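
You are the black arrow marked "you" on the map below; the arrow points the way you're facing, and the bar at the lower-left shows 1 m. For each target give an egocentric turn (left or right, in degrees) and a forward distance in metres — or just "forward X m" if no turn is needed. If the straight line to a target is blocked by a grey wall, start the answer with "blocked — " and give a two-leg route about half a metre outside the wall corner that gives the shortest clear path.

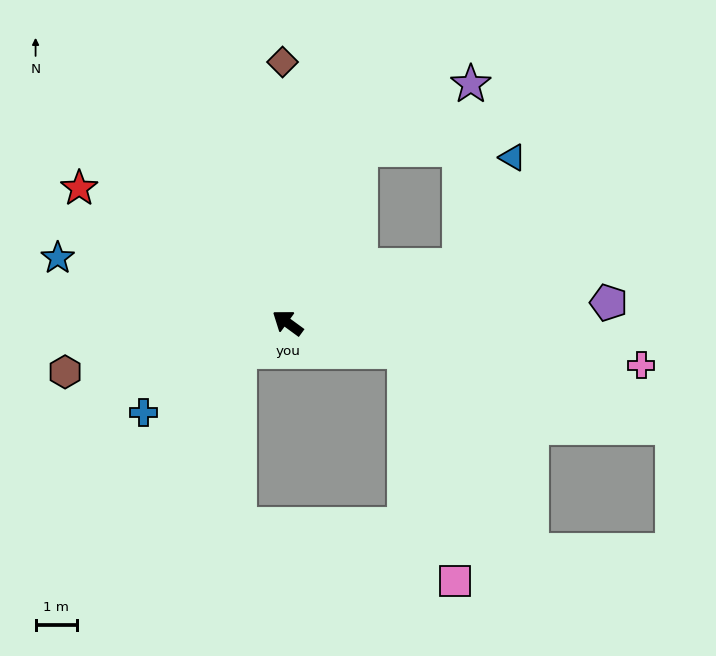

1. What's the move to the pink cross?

turn right 151°, forward 8.6 m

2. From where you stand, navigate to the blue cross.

turn left 68°, forward 4.1 m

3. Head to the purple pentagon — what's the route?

turn right 140°, forward 7.8 m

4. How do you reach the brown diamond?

turn right 53°, forward 6.3 m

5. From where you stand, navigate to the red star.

turn left 3°, forward 6.0 m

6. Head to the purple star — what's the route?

blocked — turn right 77°, forward 4.6 m, then turn right 36°, forward 3.1 m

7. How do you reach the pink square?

blocked — turn right 158°, forward 2.9 m, then turn right 63°, forward 5.7 m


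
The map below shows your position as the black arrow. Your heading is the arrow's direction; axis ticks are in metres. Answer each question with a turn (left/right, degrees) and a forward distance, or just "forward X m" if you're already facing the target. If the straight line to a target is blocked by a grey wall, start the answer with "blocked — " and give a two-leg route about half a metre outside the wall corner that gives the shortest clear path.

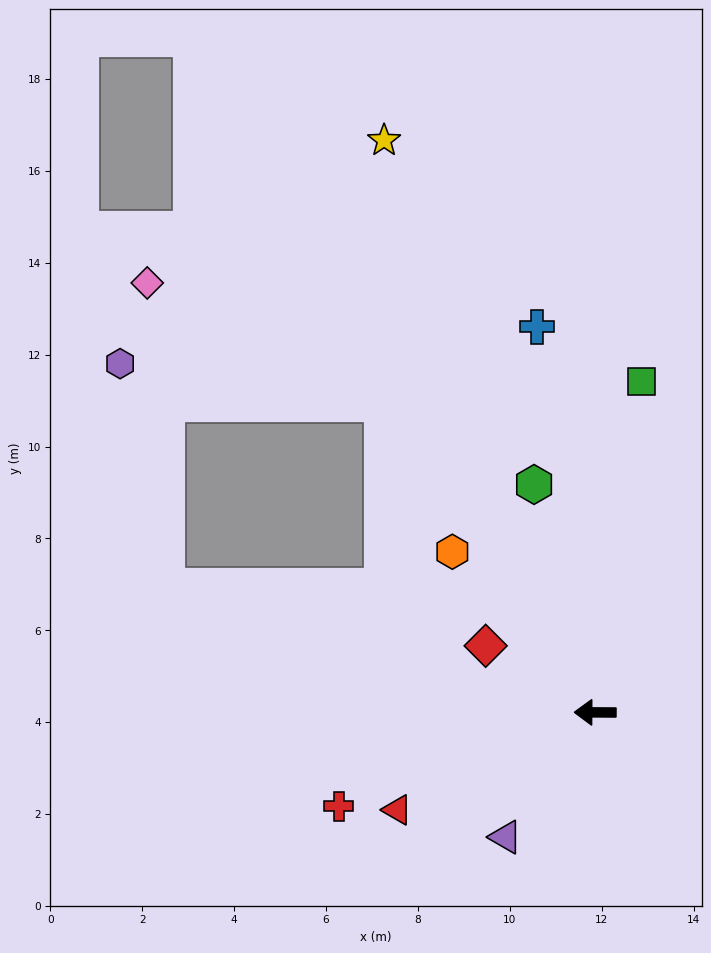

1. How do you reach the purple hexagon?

blocked — turn right 55°, forward 8.2 m, then turn left 47°, forward 5.8 m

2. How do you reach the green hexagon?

turn right 75°, forward 5.1 m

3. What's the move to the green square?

turn right 98°, forward 7.3 m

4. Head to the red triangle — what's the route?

turn left 27°, forward 4.8 m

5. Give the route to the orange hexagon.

turn right 48°, forward 4.7 m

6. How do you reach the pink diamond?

blocked — turn right 55°, forward 8.2 m, then turn left 29°, forward 5.8 m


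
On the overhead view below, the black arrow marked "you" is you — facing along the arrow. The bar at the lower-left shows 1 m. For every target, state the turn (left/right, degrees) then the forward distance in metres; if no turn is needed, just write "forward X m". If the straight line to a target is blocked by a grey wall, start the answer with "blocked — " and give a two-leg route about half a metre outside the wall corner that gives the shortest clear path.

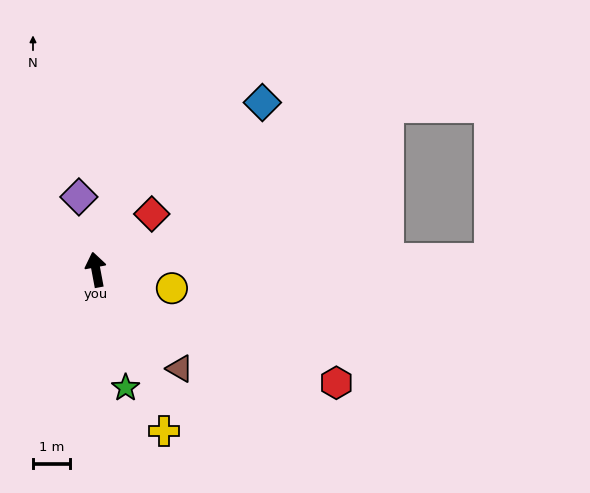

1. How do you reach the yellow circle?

turn right 114°, forward 2.1 m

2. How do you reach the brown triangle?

turn right 150°, forward 3.5 m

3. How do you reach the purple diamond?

turn left 3°, forward 2.0 m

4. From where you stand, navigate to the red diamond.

turn right 56°, forward 2.1 m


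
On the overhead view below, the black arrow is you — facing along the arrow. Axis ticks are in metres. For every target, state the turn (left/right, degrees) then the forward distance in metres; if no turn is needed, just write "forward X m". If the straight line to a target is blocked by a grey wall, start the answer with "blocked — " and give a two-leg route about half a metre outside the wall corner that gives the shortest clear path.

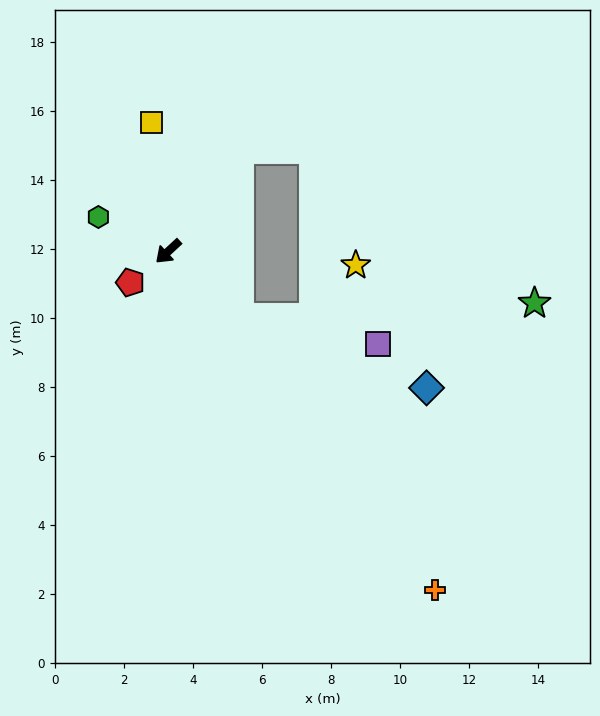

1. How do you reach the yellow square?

turn right 125°, forward 3.8 m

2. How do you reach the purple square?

blocked — turn left 94°, forward 2.8 m, then turn left 32°, forward 4.1 m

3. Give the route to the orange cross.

turn left 85°, forward 12.5 m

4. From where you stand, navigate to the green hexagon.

turn right 69°, forward 2.3 m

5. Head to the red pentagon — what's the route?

turn right 3°, forward 1.4 m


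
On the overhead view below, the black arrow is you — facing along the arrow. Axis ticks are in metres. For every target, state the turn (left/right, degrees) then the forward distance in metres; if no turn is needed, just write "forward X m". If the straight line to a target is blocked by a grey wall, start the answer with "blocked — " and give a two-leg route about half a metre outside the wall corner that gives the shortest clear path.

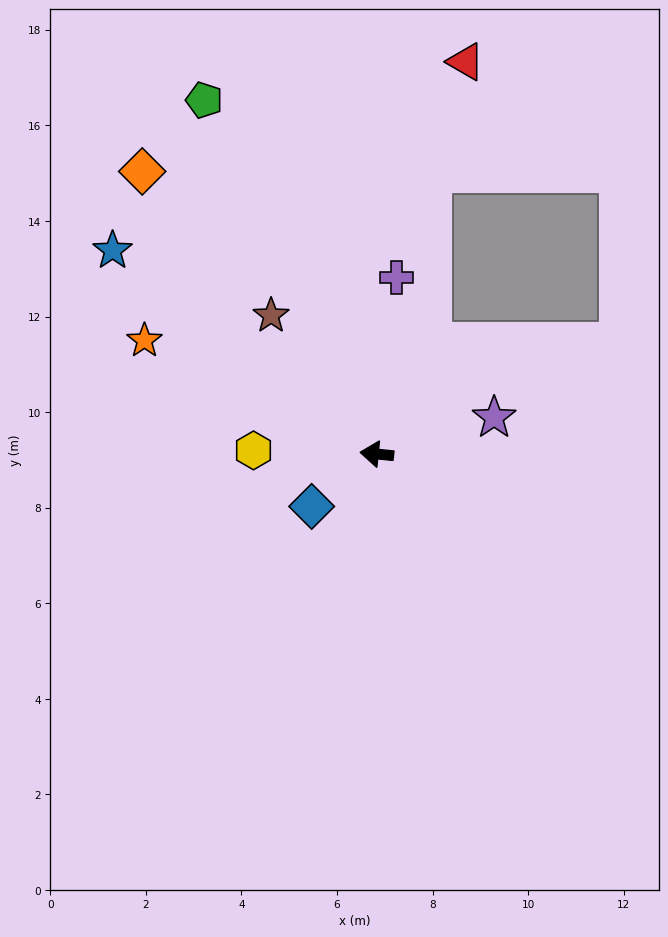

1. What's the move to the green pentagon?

turn right 58°, forward 8.2 m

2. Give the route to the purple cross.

turn right 91°, forward 3.7 m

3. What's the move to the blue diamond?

turn left 45°, forward 1.7 m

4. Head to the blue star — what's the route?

turn right 32°, forward 7.0 m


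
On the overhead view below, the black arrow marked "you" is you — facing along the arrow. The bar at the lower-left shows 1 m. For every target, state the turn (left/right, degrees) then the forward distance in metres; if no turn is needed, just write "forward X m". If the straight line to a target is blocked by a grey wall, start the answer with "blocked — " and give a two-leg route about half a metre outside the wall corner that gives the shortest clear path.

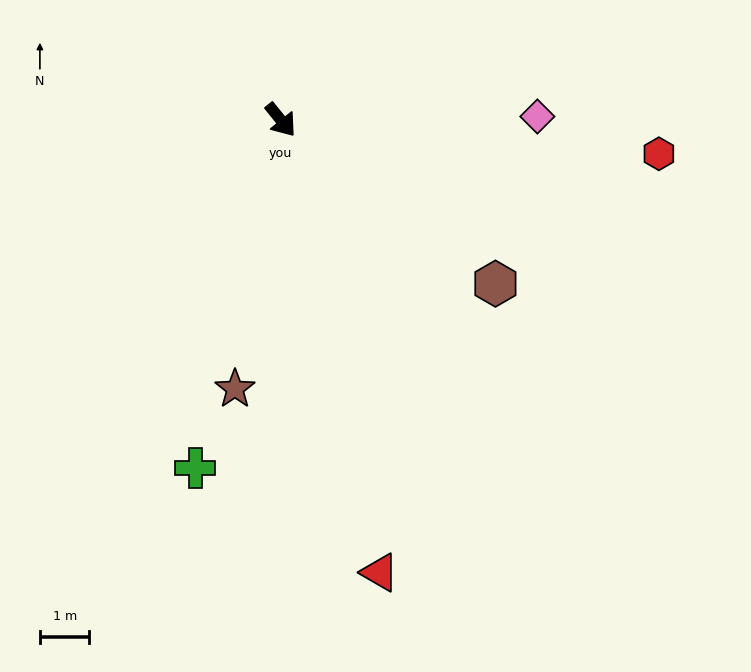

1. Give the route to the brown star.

turn right 49°, forward 5.5 m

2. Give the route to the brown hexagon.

turn left 14°, forward 5.4 m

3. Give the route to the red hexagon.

turn left 46°, forward 7.7 m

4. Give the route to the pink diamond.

turn left 52°, forward 5.2 m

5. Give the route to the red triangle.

turn right 27°, forward 9.3 m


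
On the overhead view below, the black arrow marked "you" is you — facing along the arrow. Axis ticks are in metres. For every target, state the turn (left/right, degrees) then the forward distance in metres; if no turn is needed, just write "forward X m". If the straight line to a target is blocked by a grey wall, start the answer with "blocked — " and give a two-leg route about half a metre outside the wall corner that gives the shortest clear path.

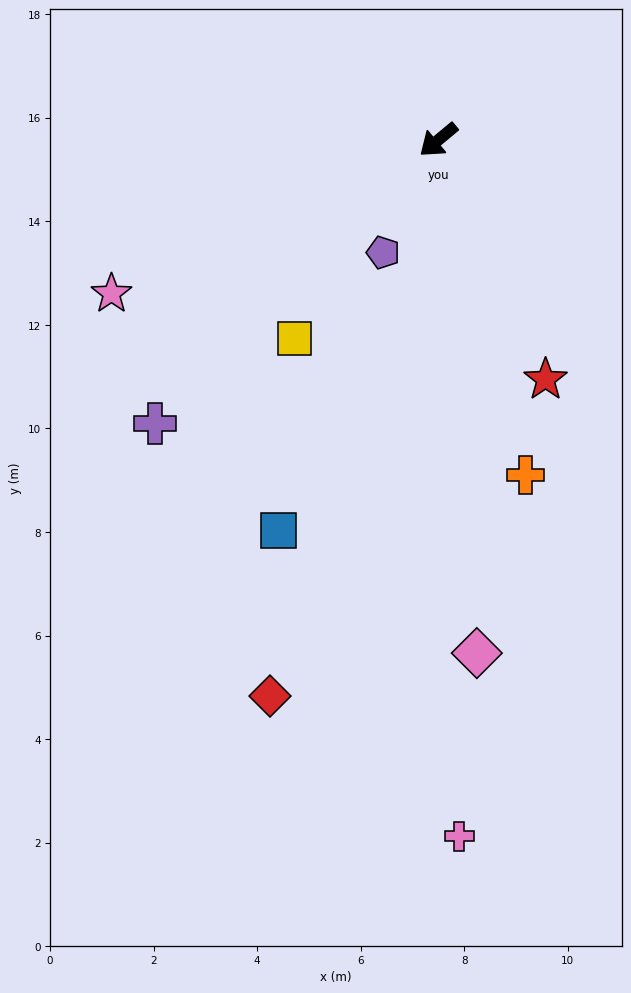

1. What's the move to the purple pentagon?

turn left 24°, forward 2.4 m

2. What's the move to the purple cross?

turn left 5°, forward 7.7 m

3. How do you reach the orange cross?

turn left 65°, forward 6.7 m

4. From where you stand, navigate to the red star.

turn left 74°, forward 5.1 m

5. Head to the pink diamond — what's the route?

turn left 55°, forward 9.9 m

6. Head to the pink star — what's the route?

turn right 15°, forward 7.0 m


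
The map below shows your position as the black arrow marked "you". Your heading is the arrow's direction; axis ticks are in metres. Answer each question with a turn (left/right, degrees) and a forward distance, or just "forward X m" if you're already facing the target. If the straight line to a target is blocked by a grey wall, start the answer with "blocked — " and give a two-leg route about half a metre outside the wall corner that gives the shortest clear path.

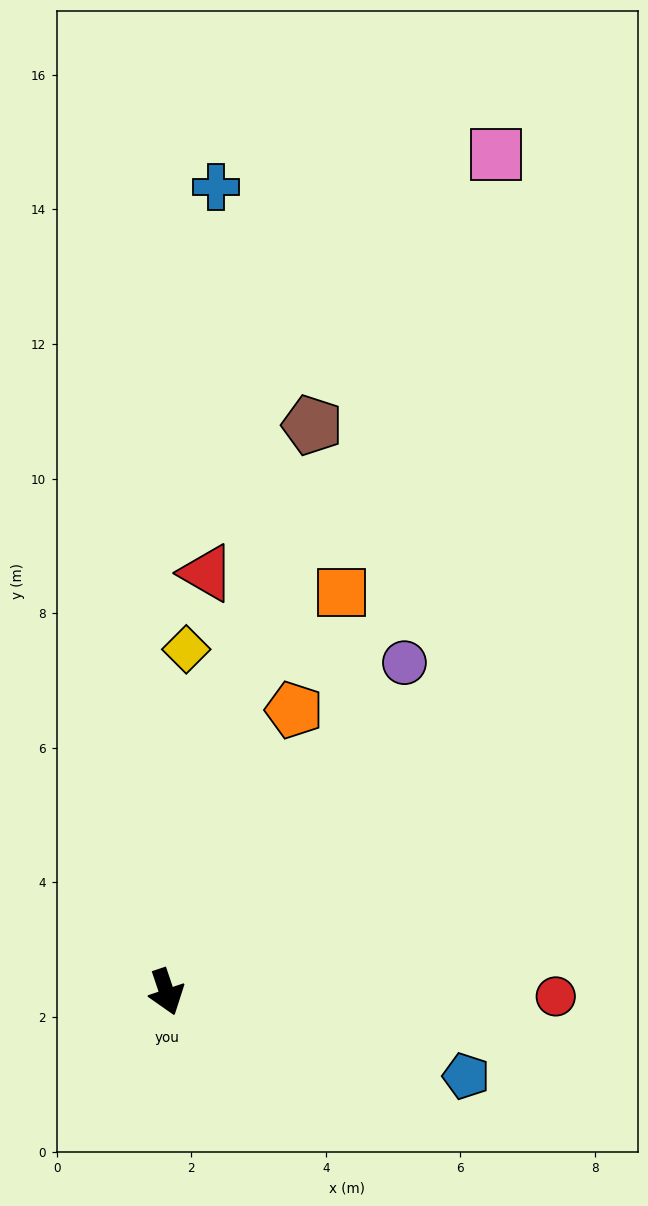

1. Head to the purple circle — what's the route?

turn left 126°, forward 6.0 m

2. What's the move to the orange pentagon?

turn left 137°, forward 4.6 m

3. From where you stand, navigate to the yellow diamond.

turn left 158°, forward 5.1 m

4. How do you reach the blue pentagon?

turn left 56°, forward 4.6 m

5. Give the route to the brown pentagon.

turn left 147°, forward 8.7 m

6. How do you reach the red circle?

turn left 71°, forward 5.8 m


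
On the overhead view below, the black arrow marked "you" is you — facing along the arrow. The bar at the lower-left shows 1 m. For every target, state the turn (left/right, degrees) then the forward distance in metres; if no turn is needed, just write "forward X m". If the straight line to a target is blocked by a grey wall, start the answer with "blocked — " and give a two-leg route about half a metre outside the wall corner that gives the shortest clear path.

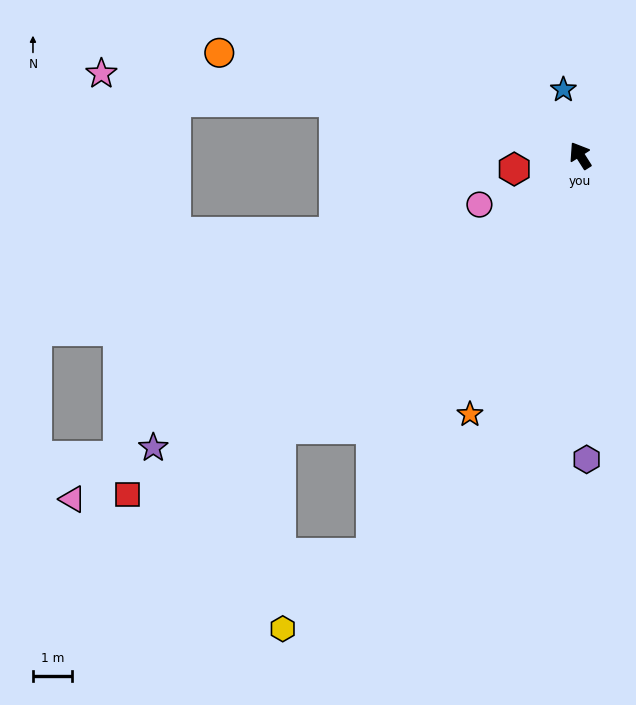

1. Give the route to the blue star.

turn right 18°, forward 1.8 m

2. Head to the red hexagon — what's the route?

turn left 69°, forward 1.7 m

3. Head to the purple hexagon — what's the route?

turn left 149°, forward 7.8 m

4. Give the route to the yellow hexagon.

blocked — turn left 120°, forward 11.6 m, then turn right 23°, forward 3.0 m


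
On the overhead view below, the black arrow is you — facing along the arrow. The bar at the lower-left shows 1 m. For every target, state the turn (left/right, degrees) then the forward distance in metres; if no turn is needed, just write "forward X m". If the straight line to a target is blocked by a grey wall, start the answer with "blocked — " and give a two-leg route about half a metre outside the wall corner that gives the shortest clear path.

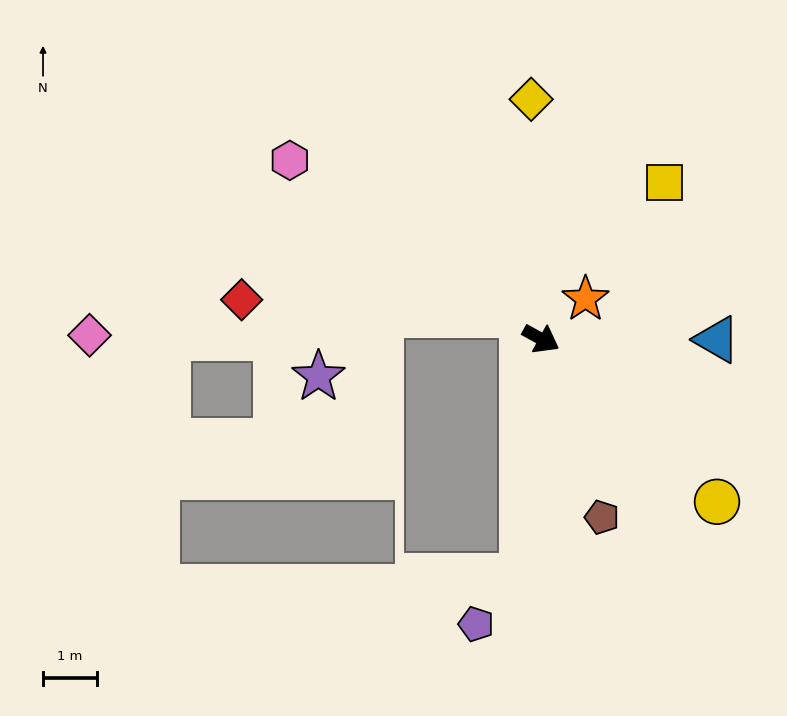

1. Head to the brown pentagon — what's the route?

turn right 42°, forward 3.5 m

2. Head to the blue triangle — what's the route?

turn left 29°, forward 3.2 m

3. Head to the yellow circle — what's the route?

turn right 14°, forward 4.4 m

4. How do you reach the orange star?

turn left 71°, forward 1.1 m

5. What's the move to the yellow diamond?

turn left 121°, forward 4.4 m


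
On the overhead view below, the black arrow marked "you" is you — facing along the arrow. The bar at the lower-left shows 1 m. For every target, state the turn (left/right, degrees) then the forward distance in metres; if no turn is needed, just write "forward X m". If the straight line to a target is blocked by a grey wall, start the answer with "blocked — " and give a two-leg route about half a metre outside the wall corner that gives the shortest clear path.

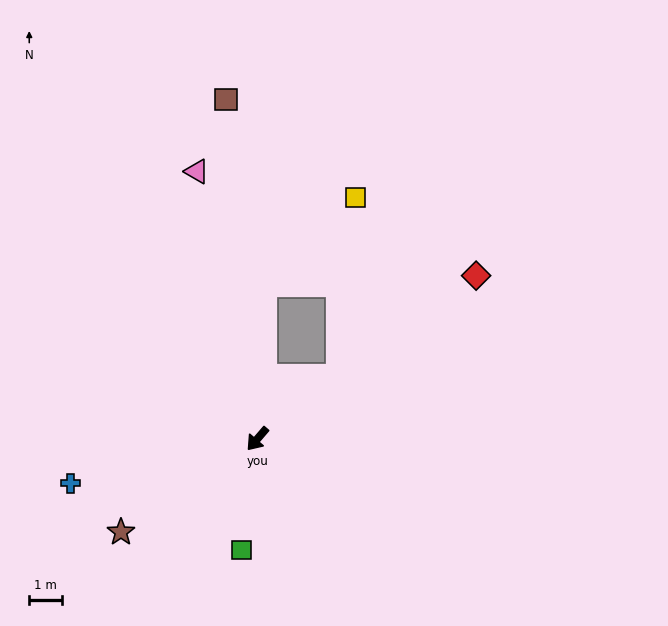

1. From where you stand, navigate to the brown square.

turn right 134°, forward 10.3 m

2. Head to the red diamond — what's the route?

turn left 167°, forward 8.3 m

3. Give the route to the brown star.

turn right 15°, forward 5.0 m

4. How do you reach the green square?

turn left 33°, forward 3.4 m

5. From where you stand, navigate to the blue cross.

turn right 36°, forward 5.8 m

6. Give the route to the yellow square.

blocked — turn right 141°, forward 4.7 m, then turn right 45°, forward 3.8 m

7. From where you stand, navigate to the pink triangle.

turn right 127°, forward 8.3 m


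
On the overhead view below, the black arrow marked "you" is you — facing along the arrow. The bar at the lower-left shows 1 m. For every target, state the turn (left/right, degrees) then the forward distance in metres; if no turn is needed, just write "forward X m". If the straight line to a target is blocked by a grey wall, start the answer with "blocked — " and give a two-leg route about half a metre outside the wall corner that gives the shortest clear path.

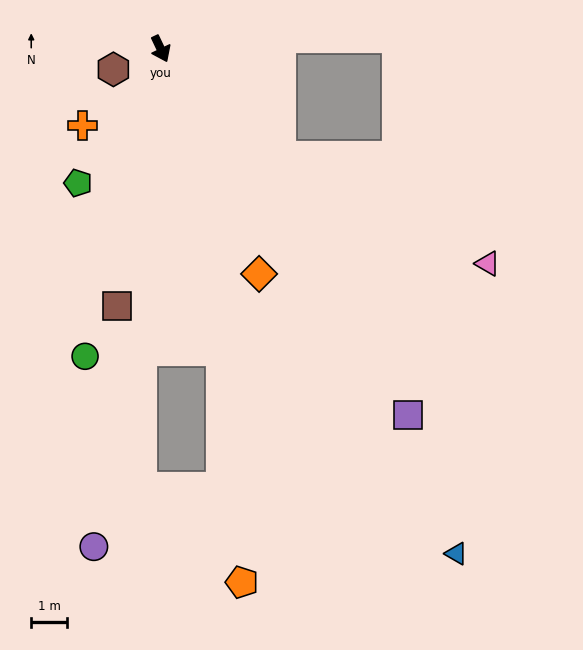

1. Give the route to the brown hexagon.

turn right 92°, forward 1.4 m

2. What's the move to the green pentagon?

turn right 57°, forward 4.4 m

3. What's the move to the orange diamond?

forward 6.8 m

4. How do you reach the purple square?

turn left 9°, forward 12.2 m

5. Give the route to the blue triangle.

turn left 5°, forward 16.2 m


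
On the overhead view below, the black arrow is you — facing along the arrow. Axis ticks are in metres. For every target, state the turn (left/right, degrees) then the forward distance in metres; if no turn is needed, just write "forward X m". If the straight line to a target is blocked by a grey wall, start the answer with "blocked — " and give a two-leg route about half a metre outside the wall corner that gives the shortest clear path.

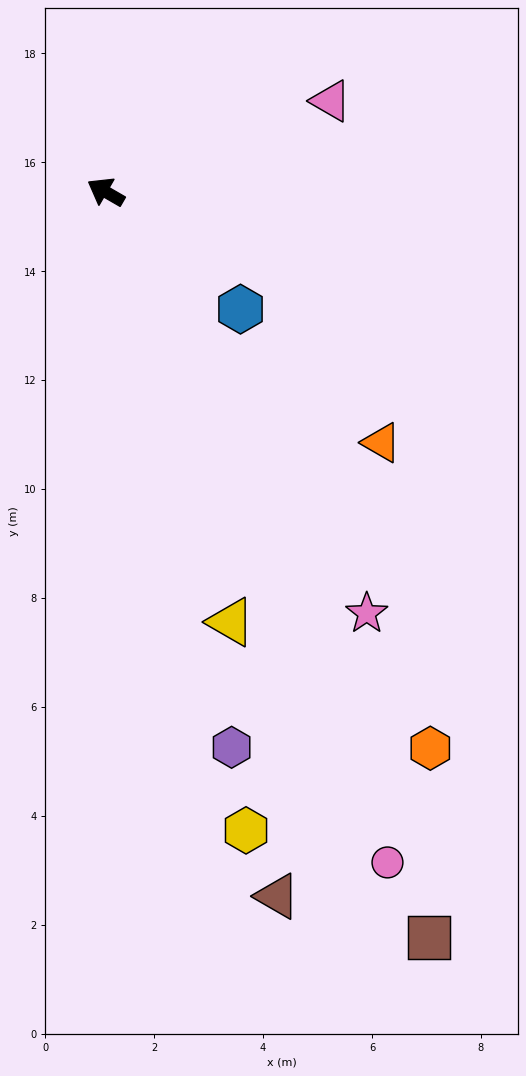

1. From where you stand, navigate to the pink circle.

turn left 143°, forward 13.4 m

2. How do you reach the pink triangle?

turn right 128°, forward 4.5 m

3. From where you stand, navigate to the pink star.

turn left 152°, forward 9.1 m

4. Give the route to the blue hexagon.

turn left 169°, forward 3.3 m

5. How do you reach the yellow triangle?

turn left 136°, forward 8.2 m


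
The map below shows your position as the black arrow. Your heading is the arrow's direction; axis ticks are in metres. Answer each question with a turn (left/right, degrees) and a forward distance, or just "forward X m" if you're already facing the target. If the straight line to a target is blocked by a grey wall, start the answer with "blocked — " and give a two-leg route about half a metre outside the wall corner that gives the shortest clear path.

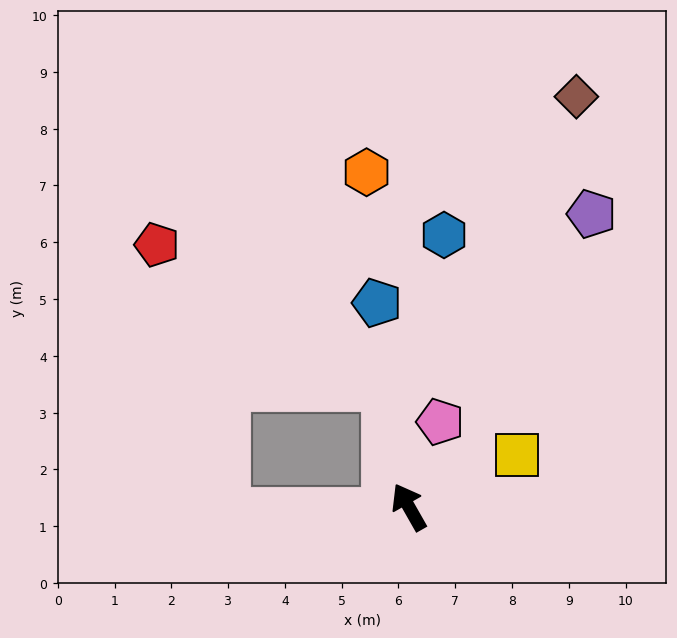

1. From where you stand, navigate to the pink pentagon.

turn right 50°, forward 1.6 m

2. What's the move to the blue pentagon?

turn right 21°, forward 3.6 m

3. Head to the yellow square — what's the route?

turn right 94°, forward 2.1 m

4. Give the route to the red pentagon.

blocked — turn right 19°, forward 2.2 m, then turn left 48°, forward 4.7 m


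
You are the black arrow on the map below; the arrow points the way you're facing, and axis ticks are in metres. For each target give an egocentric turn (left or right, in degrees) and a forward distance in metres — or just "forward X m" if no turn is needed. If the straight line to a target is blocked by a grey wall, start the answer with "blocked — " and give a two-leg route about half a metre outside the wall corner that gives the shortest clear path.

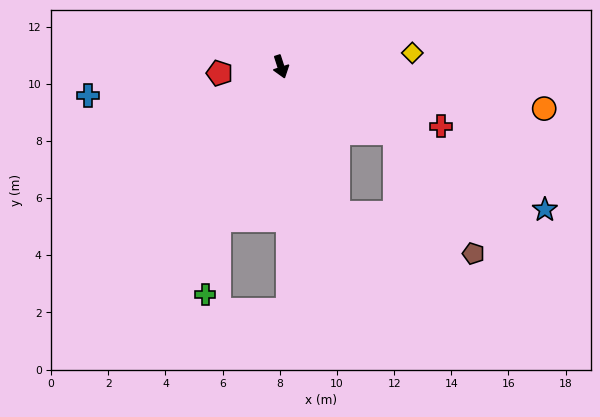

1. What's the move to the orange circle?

turn left 63°, forward 9.3 m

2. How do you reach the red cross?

turn left 52°, forward 6.0 m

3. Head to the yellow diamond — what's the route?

turn left 78°, forward 4.6 m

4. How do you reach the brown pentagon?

blocked — turn left 42°, forward 4.6 m, then turn right 27°, forward 5.0 m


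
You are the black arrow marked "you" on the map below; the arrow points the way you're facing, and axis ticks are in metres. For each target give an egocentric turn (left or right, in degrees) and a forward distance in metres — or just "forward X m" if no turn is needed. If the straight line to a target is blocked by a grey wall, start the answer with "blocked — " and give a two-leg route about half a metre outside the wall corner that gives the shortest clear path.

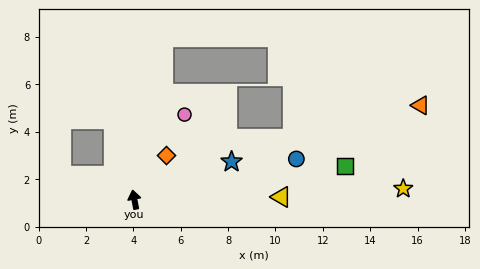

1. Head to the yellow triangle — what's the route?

turn right 100°, forward 6.2 m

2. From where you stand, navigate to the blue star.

turn right 80°, forward 4.4 m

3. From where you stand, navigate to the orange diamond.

turn right 47°, forward 2.3 m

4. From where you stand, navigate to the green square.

turn right 92°, forward 9.0 m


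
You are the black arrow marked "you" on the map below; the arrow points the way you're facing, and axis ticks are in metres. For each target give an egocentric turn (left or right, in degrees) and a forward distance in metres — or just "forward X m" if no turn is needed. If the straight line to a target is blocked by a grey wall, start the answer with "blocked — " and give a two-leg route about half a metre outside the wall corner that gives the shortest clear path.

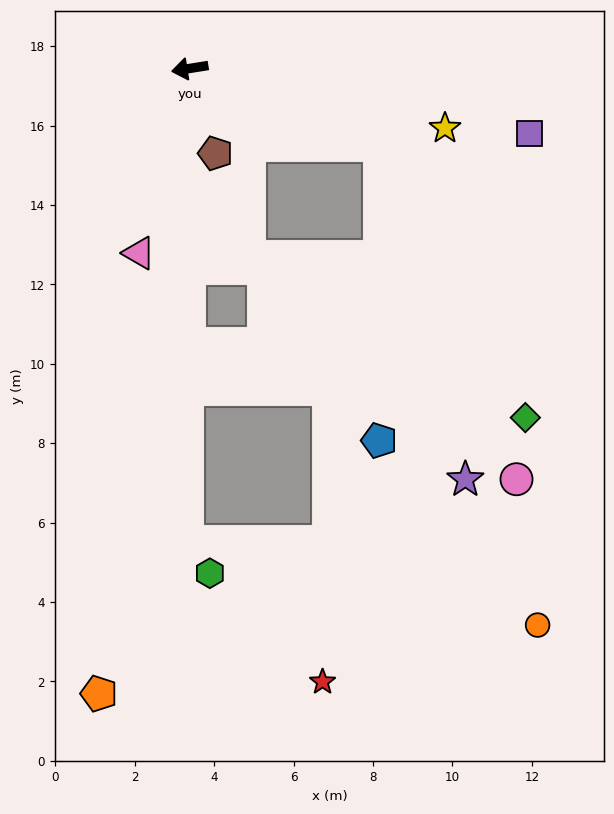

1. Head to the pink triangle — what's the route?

turn left 66°, forward 4.8 m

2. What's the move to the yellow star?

turn left 158°, forward 6.6 m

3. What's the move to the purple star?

blocked — turn left 149°, forward 5.1 m, then turn right 54°, forward 8.7 m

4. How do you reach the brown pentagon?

turn left 98°, forward 2.2 m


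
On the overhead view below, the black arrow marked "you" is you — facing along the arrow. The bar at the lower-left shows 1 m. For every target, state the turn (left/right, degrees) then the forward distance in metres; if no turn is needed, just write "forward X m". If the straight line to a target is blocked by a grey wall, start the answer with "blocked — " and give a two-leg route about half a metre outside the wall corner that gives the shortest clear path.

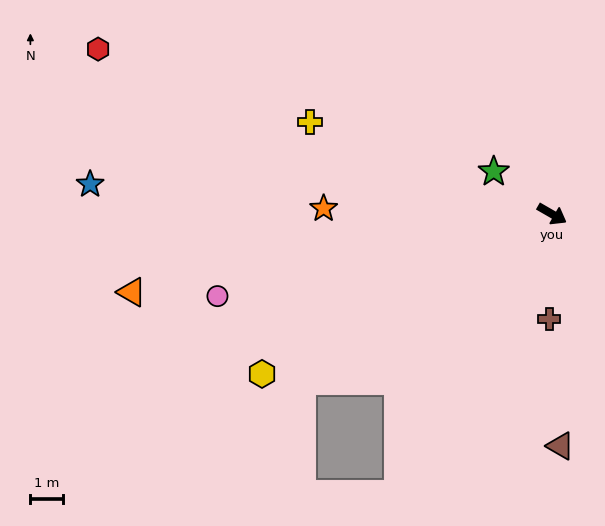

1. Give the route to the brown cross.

turn right 62°, forward 3.2 m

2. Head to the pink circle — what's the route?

turn right 136°, forward 10.4 m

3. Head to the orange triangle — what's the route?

turn right 140°, forward 12.9 m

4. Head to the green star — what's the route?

turn left 174°, forward 2.2 m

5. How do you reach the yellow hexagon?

turn right 121°, forward 10.0 m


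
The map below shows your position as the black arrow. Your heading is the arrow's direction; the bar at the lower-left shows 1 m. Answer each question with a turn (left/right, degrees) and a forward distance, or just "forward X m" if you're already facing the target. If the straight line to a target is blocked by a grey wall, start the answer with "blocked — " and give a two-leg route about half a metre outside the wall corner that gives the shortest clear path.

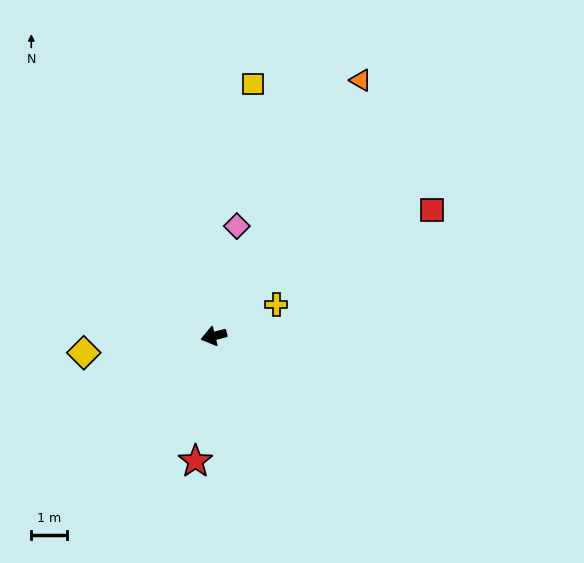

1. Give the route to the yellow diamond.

turn right 7°, forward 3.7 m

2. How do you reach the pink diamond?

turn right 116°, forward 3.2 m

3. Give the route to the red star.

turn left 67°, forward 3.6 m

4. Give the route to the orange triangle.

turn right 134°, forward 8.3 m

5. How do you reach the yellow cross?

turn right 167°, forward 2.0 m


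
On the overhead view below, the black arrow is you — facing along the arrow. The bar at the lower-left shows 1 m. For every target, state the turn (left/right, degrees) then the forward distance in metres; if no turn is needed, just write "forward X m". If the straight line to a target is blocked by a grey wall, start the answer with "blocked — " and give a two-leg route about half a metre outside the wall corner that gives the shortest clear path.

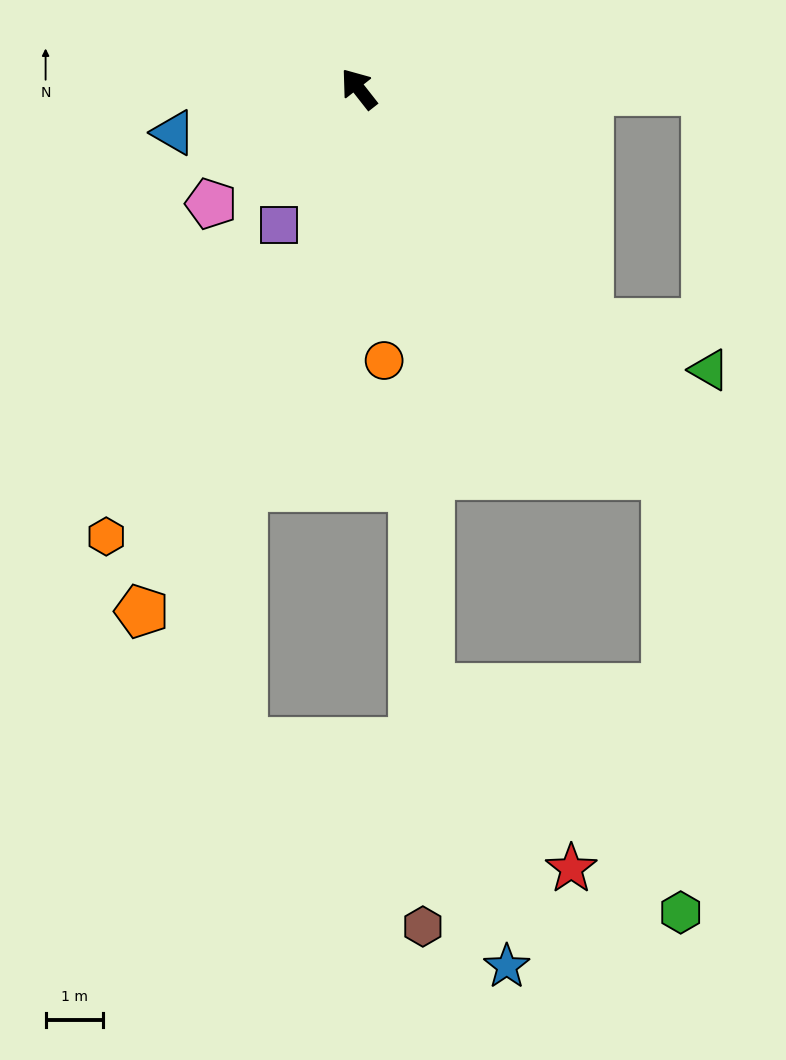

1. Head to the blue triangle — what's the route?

turn left 65°, forward 3.3 m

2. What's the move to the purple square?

turn left 112°, forward 2.8 m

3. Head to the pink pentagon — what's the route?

turn left 90°, forward 3.3 m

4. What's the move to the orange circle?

turn left 147°, forward 4.8 m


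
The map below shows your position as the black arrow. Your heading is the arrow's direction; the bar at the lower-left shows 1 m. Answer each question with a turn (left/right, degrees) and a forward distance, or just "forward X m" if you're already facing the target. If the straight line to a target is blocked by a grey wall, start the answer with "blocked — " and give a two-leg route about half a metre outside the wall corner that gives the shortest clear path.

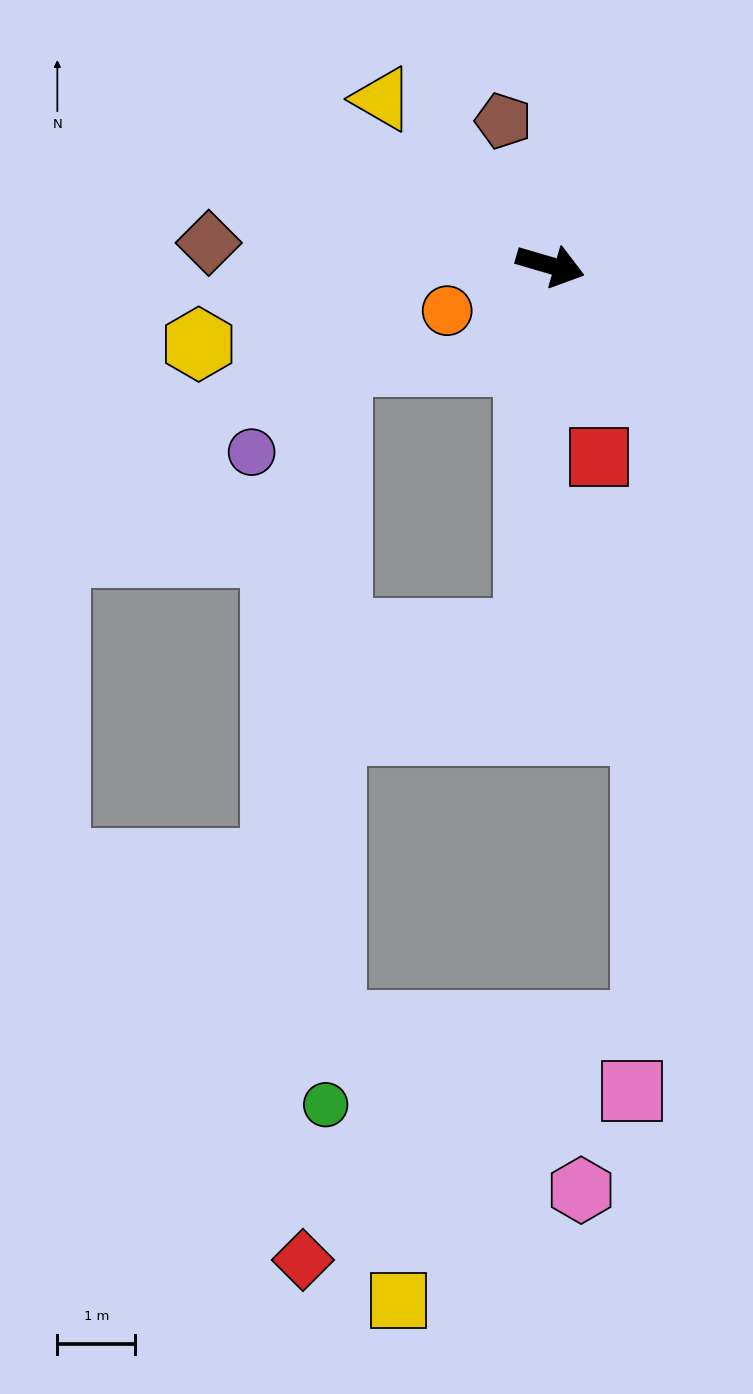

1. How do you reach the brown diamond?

turn right 167°, forward 4.4 m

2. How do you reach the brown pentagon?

turn left 124°, forward 1.9 m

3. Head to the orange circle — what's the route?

turn right 140°, forward 1.4 m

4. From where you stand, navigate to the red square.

turn right 59°, forward 2.5 m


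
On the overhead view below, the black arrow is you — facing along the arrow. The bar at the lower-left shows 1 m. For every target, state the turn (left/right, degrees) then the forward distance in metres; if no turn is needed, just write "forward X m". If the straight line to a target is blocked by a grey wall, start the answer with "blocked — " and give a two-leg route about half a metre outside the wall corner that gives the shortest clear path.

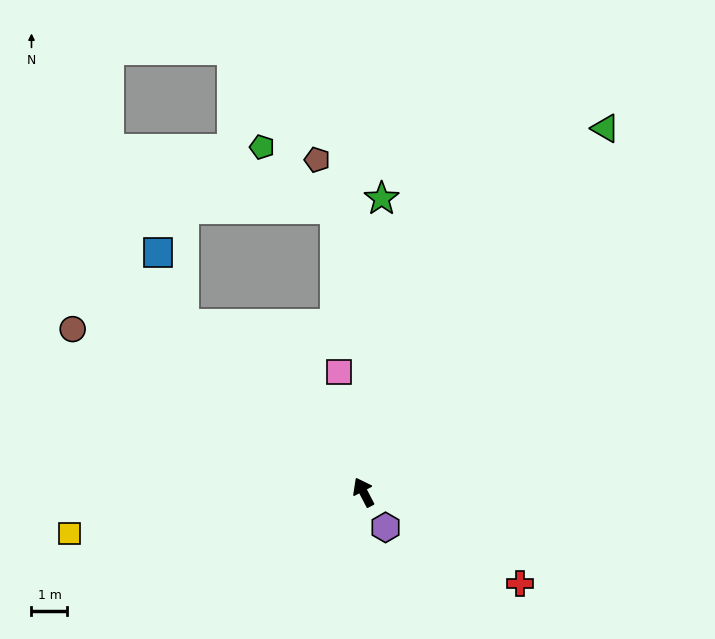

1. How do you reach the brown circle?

turn left 33°, forward 9.3 m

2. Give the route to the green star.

turn right 31°, forward 8.2 m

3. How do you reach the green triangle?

turn right 61°, forward 12.2 m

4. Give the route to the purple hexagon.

turn right 176°, forward 1.2 m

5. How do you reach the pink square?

turn right 16°, forward 3.4 m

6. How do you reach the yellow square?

turn left 70°, forward 8.3 m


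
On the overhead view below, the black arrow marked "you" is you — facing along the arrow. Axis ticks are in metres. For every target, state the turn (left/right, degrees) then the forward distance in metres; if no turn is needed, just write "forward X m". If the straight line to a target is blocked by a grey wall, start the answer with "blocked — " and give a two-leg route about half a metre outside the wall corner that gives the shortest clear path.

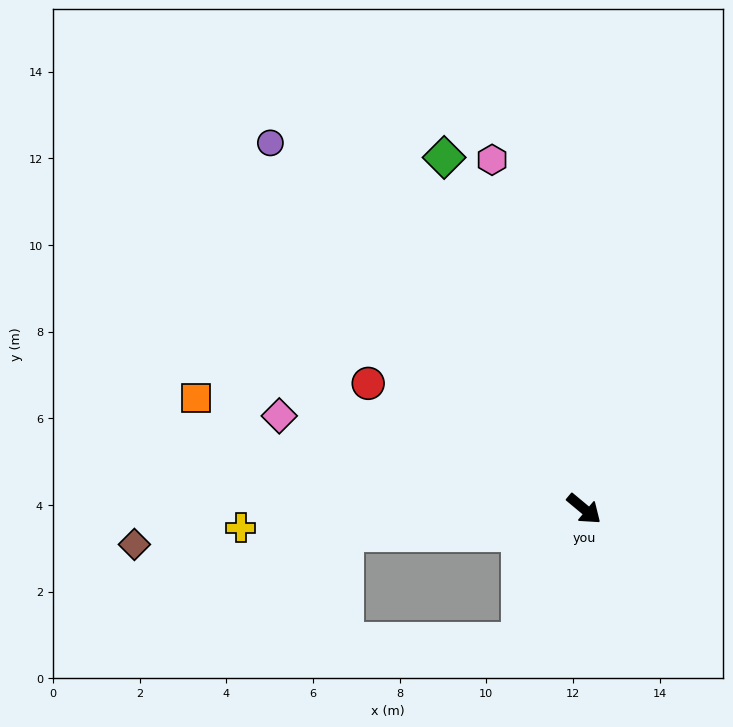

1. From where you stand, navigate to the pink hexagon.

turn left 145°, forward 8.3 m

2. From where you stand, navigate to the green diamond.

turn left 152°, forward 8.7 m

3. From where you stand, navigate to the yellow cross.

turn right 137°, forward 7.9 m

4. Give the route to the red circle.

turn right 170°, forward 5.8 m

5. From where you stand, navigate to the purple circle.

turn left 170°, forward 11.1 m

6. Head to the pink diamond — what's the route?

turn right 157°, forward 7.4 m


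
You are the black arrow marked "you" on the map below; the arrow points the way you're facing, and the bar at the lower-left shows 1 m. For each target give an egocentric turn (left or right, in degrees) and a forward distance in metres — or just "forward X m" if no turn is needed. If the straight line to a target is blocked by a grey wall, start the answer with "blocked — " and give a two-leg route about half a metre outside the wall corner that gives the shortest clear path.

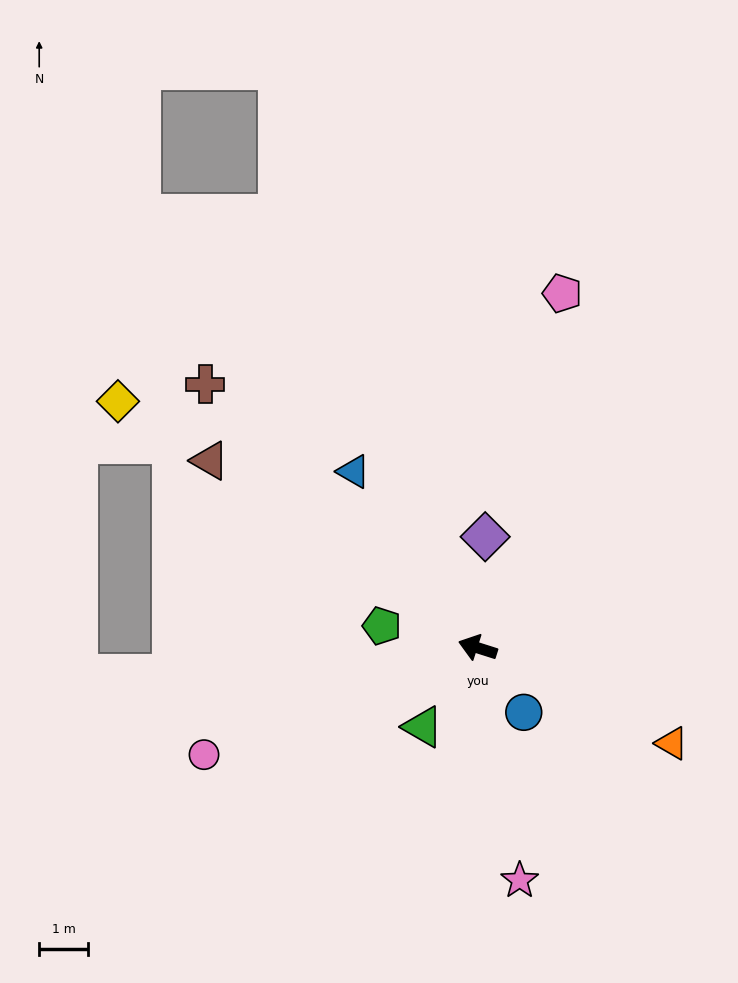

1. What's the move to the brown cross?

turn right 26°, forward 7.8 m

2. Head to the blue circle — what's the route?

turn left 143°, forward 1.6 m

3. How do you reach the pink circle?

turn left 39°, forward 6.0 m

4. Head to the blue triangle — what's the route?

turn right 37°, forward 4.4 m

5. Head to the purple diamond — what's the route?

turn right 76°, forward 2.3 m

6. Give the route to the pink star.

turn left 118°, forward 4.8 m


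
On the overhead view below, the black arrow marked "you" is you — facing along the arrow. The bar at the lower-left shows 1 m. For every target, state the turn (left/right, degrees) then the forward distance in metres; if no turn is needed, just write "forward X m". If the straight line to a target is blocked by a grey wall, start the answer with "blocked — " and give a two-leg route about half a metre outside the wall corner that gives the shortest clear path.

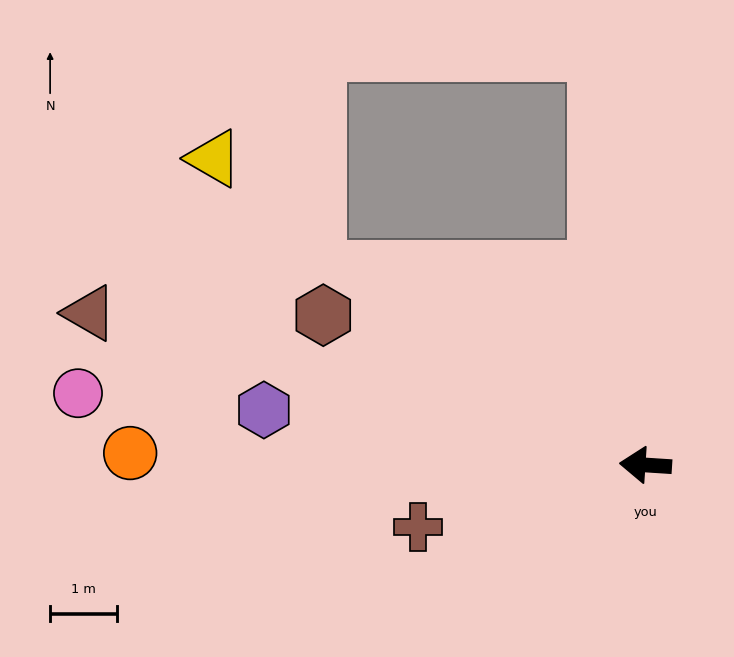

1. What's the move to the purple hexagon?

turn right 5°, forward 5.8 m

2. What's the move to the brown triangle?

turn right 12°, forward 8.7 m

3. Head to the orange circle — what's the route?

turn left 2°, forward 7.8 m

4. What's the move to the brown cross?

turn left 19°, forward 3.5 m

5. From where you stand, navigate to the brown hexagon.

turn right 21°, forward 5.4 m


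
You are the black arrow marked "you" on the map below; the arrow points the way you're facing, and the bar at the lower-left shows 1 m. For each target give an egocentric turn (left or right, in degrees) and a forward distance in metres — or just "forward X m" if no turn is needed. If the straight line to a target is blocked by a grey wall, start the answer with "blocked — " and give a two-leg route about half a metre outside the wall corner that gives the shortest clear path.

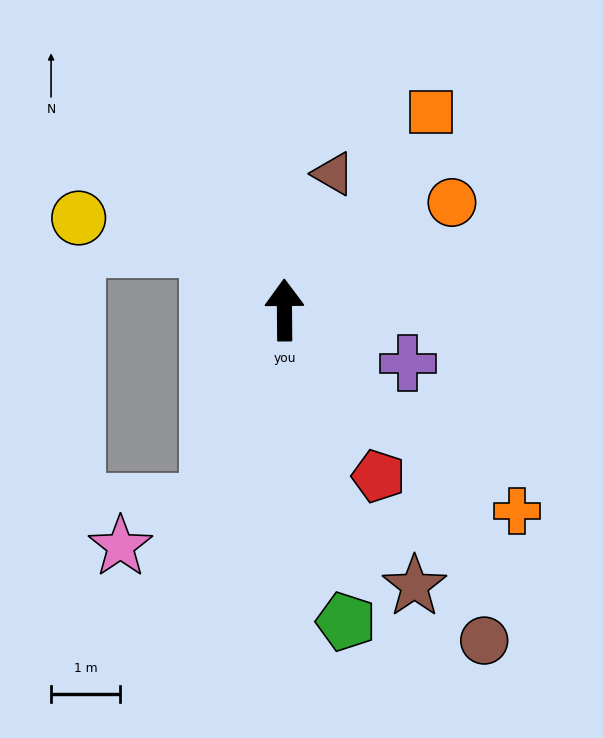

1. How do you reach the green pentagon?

turn right 169°, forward 4.6 m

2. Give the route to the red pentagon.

turn right 151°, forward 2.8 m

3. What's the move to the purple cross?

turn right 114°, forward 2.0 m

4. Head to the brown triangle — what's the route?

turn right 20°, forward 2.1 m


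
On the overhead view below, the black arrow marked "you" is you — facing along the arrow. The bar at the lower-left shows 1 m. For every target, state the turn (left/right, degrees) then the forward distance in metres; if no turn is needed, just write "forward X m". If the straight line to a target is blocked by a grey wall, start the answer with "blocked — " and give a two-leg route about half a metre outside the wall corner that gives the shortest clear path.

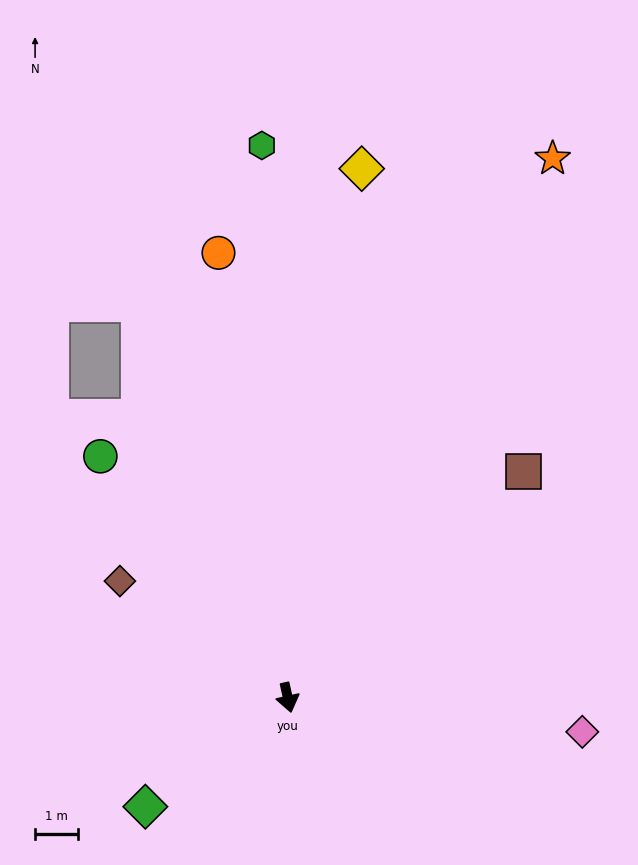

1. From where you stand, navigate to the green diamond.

turn right 65°, forward 4.2 m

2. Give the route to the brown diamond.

turn right 137°, forward 4.8 m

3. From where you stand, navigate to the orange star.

turn left 141°, forward 14.1 m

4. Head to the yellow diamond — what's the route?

turn left 160°, forward 12.5 m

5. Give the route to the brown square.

turn left 121°, forward 7.7 m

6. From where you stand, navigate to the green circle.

turn right 155°, forward 7.2 m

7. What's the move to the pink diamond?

turn left 71°, forward 7.0 m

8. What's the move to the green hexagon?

turn left 170°, forward 13.0 m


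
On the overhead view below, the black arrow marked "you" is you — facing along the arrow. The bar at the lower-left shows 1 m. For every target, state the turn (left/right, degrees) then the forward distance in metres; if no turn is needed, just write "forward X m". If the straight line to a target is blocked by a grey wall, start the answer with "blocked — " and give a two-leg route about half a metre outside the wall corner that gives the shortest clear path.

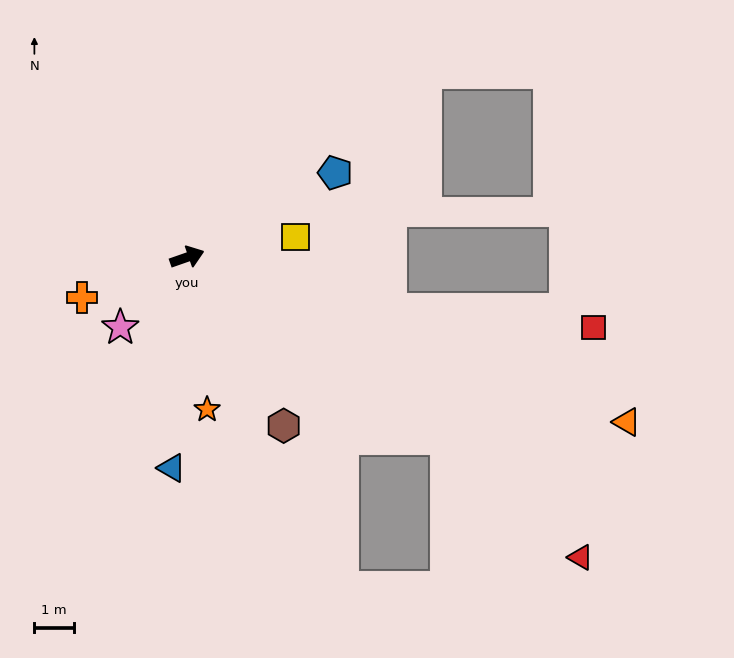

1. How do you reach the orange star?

turn right 102°, forward 3.9 m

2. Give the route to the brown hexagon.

turn right 79°, forward 4.9 m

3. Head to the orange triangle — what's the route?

turn right 40°, forward 11.8 m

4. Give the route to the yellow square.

turn right 9°, forward 2.8 m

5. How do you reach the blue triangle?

turn right 113°, forward 5.3 m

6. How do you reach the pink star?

turn right 153°, forward 2.4 m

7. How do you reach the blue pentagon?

turn left 10°, forward 4.3 m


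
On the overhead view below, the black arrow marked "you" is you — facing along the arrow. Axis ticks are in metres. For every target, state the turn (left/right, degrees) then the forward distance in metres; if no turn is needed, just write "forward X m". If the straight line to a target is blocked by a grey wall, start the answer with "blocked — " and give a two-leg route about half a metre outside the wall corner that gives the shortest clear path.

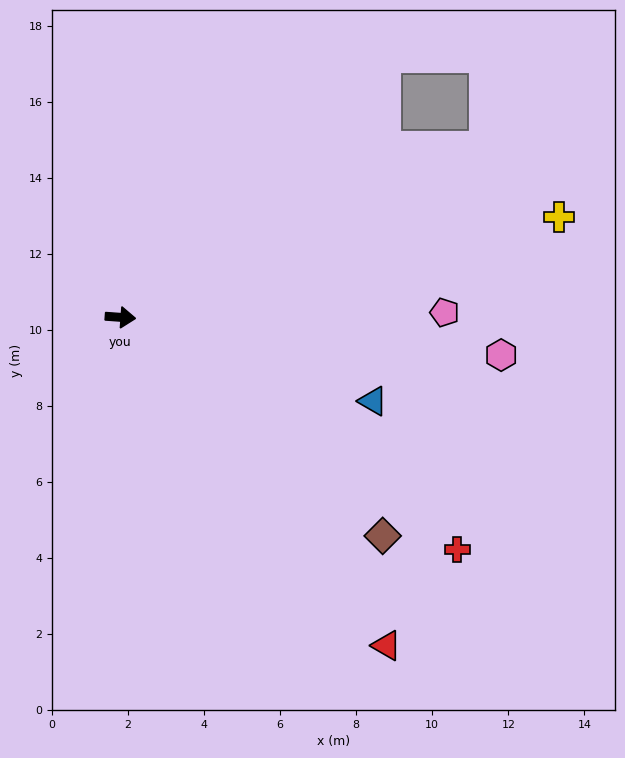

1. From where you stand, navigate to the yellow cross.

turn left 17°, forward 11.8 m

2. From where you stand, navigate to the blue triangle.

turn right 14°, forward 7.0 m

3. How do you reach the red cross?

turn right 30°, forward 10.8 m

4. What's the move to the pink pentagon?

turn left 5°, forward 8.5 m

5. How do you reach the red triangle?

turn right 47°, forward 11.1 m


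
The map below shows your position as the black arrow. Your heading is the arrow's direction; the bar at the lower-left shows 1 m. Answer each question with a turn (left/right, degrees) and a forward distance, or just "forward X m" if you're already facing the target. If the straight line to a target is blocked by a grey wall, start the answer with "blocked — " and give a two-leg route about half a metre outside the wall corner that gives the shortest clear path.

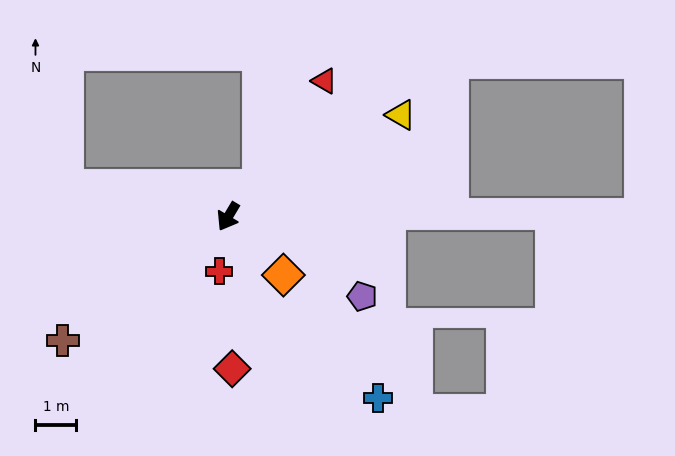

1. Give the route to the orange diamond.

turn left 74°, forward 2.0 m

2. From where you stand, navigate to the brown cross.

turn right 22°, forward 5.1 m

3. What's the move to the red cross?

turn left 22°, forward 1.4 m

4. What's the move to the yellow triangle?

turn left 151°, forward 4.9 m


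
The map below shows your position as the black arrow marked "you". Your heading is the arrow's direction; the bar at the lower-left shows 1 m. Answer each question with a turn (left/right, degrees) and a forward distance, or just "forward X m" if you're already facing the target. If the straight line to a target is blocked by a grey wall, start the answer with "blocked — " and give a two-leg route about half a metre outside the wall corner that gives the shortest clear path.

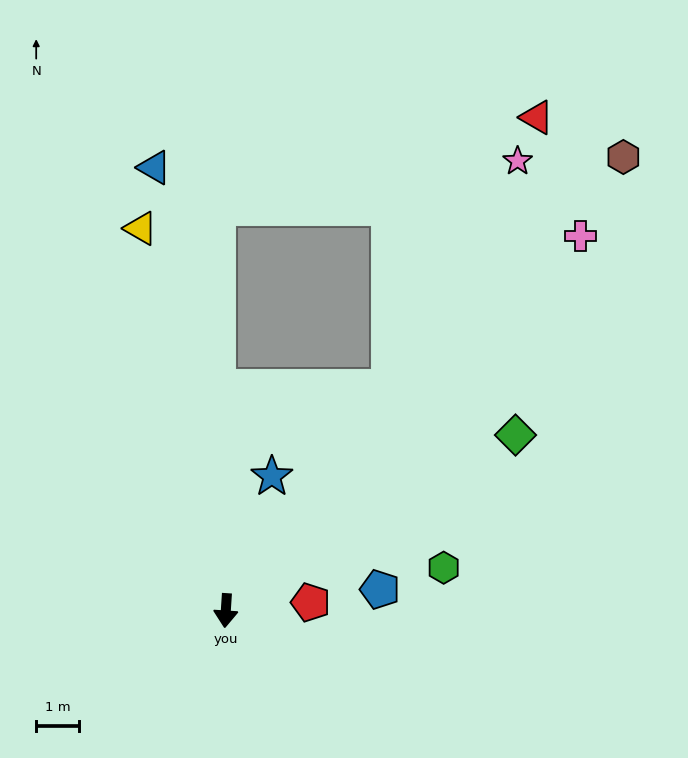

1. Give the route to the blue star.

turn left 165°, forward 3.3 m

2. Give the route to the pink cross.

turn left 140°, forward 12.1 m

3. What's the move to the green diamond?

turn left 125°, forward 7.9 m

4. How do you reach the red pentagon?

turn left 99°, forward 2.0 m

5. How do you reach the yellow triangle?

turn right 164°, forward 9.2 m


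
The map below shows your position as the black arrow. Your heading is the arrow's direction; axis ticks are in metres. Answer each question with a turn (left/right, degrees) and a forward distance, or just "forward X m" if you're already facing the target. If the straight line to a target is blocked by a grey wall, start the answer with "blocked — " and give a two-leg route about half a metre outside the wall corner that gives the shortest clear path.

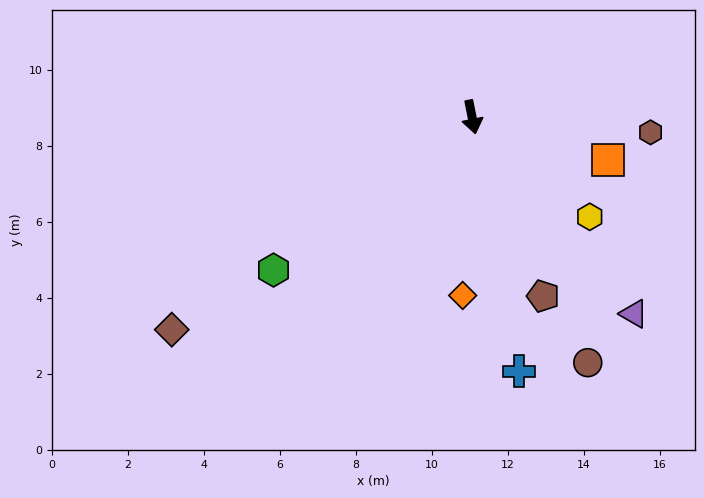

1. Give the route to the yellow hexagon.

turn left 38°, forward 4.1 m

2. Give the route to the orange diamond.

turn right 14°, forward 4.7 m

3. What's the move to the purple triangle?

turn left 28°, forward 6.7 m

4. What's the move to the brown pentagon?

turn left 10°, forward 5.1 m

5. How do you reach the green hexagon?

turn right 64°, forward 6.6 m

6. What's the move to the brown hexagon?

turn left 74°, forward 4.7 m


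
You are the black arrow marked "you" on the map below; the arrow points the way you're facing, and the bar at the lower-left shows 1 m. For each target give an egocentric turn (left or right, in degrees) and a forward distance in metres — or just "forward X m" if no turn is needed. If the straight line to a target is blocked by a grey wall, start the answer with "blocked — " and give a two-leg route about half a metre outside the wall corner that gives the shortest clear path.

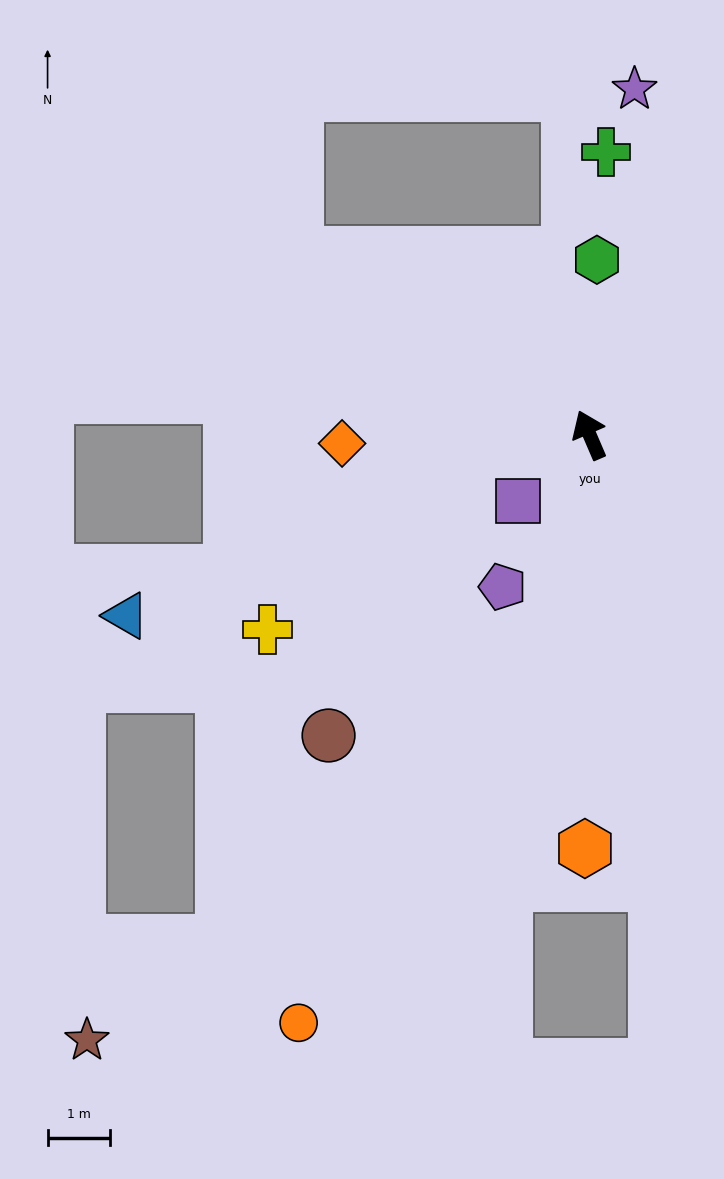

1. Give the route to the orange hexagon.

turn left 156°, forward 6.6 m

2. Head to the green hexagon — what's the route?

turn right 26°, forward 2.8 m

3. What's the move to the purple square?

turn left 110°, forward 1.6 m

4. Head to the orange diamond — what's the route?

turn left 69°, forward 3.9 m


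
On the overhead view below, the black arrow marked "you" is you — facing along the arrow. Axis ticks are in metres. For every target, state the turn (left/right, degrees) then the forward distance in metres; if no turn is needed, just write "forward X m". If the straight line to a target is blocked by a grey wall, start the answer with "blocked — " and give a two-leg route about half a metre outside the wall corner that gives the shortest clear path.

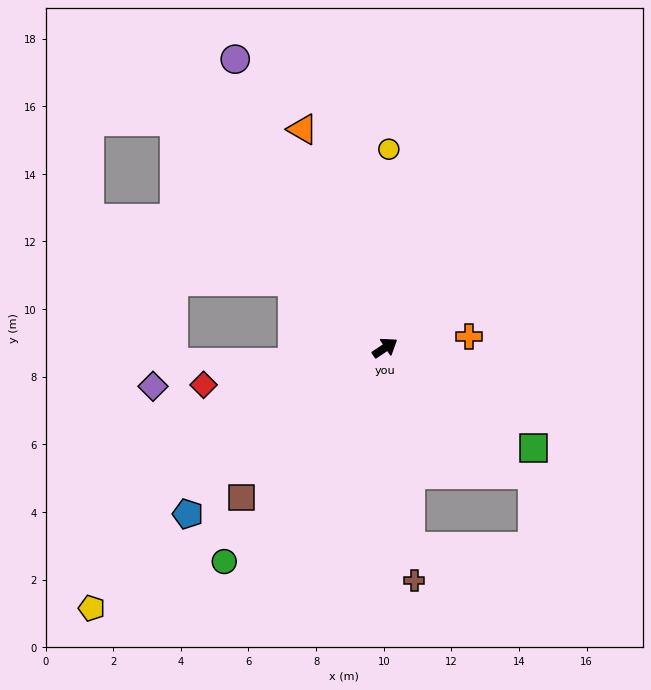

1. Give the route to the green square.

turn right 68°, forward 5.3 m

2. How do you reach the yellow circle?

turn left 55°, forward 5.9 m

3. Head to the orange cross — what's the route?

turn right 26°, forward 2.5 m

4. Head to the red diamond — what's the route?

turn left 158°, forward 5.5 m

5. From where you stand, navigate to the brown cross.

turn right 117°, forward 6.9 m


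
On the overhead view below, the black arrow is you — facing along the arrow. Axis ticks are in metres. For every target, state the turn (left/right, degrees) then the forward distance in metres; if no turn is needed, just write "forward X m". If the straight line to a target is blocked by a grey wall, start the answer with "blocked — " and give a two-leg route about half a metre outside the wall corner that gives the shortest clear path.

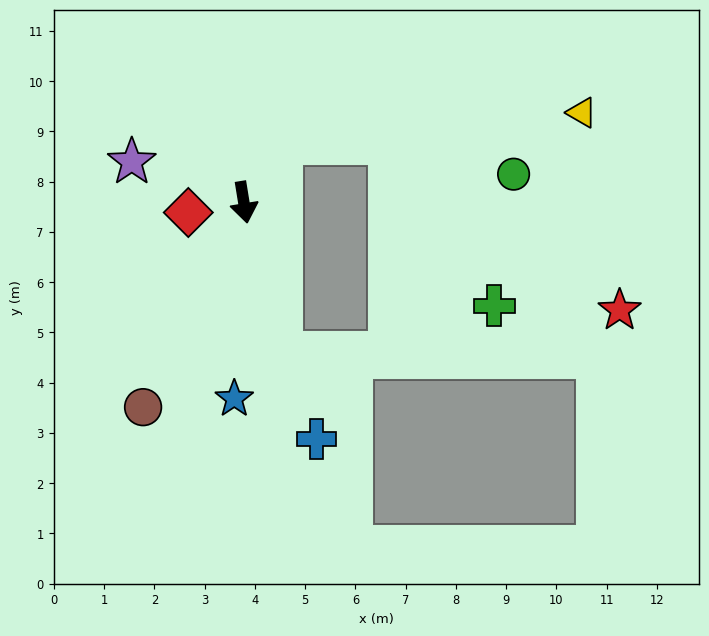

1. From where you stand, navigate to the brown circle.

turn right 35°, forward 4.5 m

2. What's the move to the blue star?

turn right 12°, forward 3.9 m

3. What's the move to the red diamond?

turn right 89°, forward 1.1 m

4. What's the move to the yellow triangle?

blocked — turn left 138°, forward 1.4 m, then turn right 51°, forward 6.0 m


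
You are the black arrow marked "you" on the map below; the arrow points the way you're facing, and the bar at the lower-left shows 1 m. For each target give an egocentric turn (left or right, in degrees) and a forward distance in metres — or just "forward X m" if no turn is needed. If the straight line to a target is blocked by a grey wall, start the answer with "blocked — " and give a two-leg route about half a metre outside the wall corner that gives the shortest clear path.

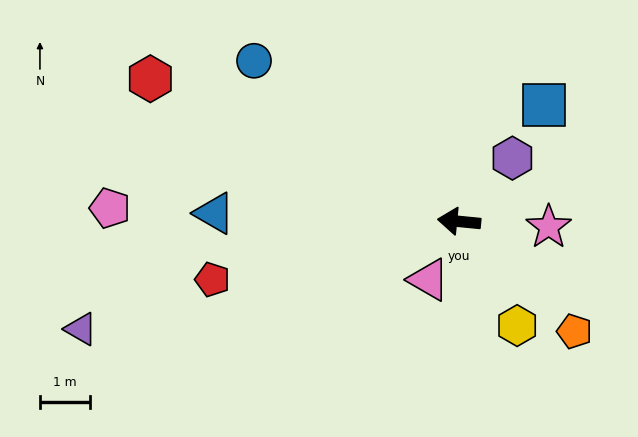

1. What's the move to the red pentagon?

turn left 19°, forward 5.0 m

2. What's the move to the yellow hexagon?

turn left 125°, forward 2.4 m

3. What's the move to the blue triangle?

turn left 4°, forward 4.9 m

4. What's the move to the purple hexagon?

turn right 125°, forward 1.6 m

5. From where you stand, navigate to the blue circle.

turn right 32°, forward 5.2 m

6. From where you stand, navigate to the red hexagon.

turn right 19°, forward 6.8 m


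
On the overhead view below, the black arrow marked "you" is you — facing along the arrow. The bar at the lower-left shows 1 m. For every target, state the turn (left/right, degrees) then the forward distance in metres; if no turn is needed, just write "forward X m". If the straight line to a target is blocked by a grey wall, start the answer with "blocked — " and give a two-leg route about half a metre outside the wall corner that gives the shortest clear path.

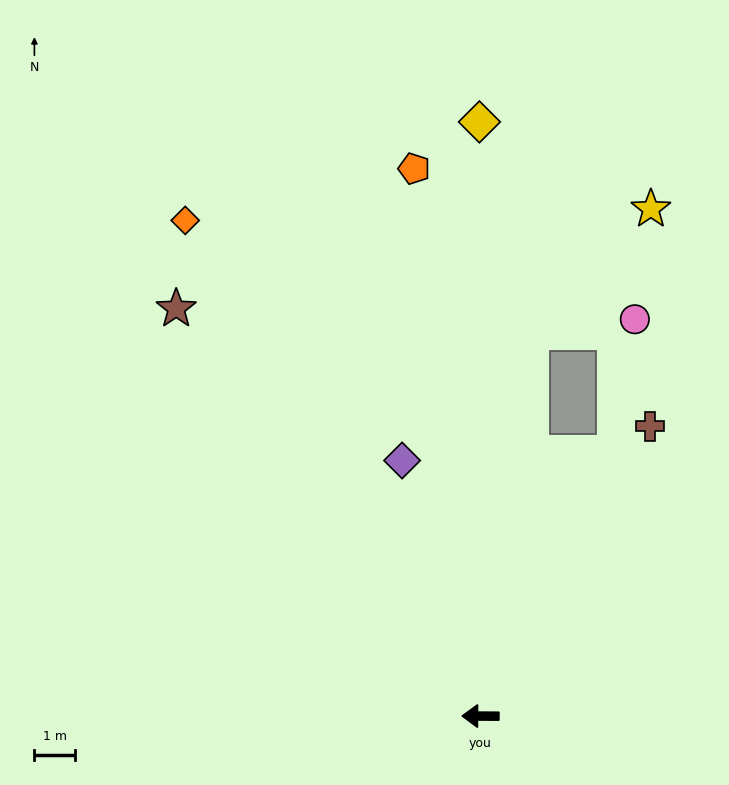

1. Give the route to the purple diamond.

turn right 73°, forward 6.6 m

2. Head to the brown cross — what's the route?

turn right 120°, forward 8.3 m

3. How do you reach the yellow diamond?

turn right 90°, forward 14.6 m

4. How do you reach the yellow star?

blocked — turn right 97°, forward 9.5 m, then turn right 36°, forward 4.2 m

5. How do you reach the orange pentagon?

turn right 83°, forward 13.6 m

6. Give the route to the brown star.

turn right 53°, forward 12.5 m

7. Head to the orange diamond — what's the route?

turn right 59°, forward 14.2 m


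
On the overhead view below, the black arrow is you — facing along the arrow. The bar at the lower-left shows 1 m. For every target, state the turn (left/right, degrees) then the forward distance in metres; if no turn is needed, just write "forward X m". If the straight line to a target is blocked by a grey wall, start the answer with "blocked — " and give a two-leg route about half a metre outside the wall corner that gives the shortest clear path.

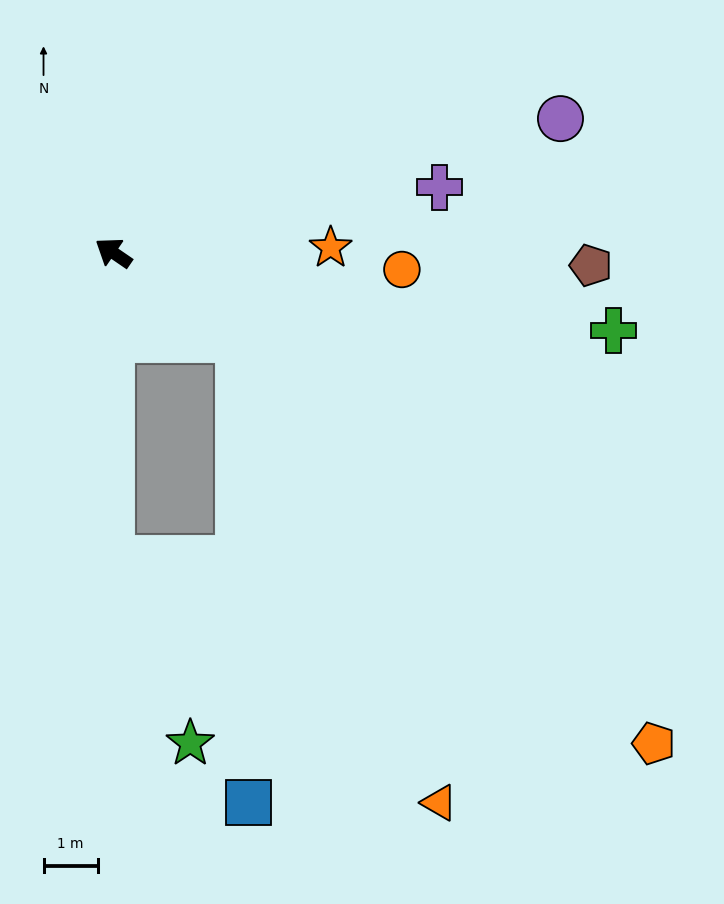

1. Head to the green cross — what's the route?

turn right 154°, forward 9.3 m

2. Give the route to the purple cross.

turn right 134°, forward 6.1 m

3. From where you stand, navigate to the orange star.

turn right 144°, forward 4.0 m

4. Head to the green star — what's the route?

blocked — turn left 124°, forward 5.6 m, then turn left 24°, forward 3.7 m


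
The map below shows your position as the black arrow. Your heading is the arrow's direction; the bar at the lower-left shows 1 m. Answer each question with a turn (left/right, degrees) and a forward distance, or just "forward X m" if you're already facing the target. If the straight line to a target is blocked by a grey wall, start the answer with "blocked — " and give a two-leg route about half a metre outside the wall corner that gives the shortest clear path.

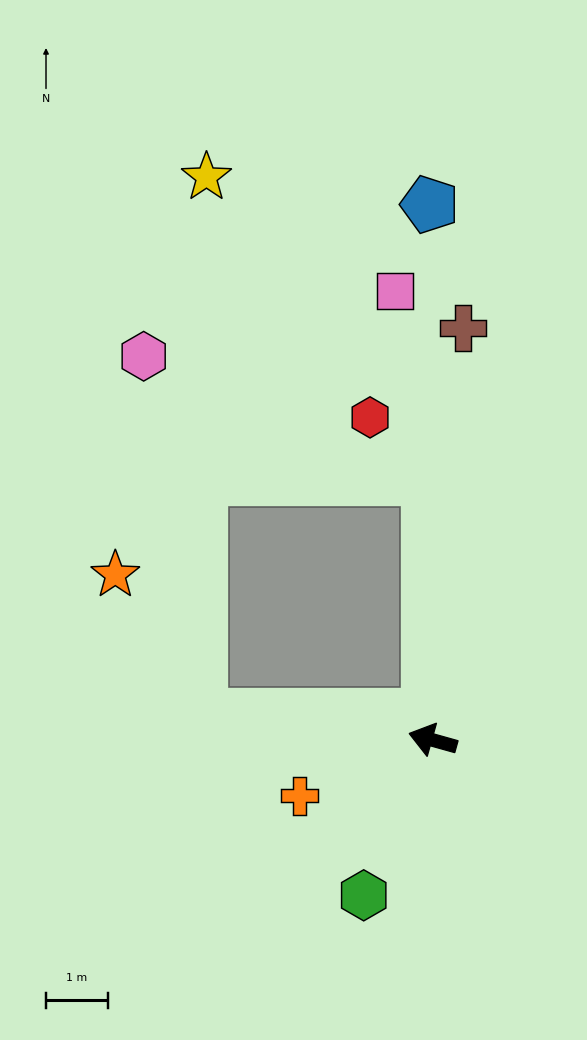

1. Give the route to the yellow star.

blocked — turn left 9°, forward 3.8 m, then turn right 84°, forward 8.7 m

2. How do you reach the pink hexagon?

blocked — turn right 73°, forward 4.2 m, then turn left 65°, forward 5.0 m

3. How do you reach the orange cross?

turn left 38°, forward 2.3 m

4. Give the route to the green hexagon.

turn left 82°, forward 2.7 m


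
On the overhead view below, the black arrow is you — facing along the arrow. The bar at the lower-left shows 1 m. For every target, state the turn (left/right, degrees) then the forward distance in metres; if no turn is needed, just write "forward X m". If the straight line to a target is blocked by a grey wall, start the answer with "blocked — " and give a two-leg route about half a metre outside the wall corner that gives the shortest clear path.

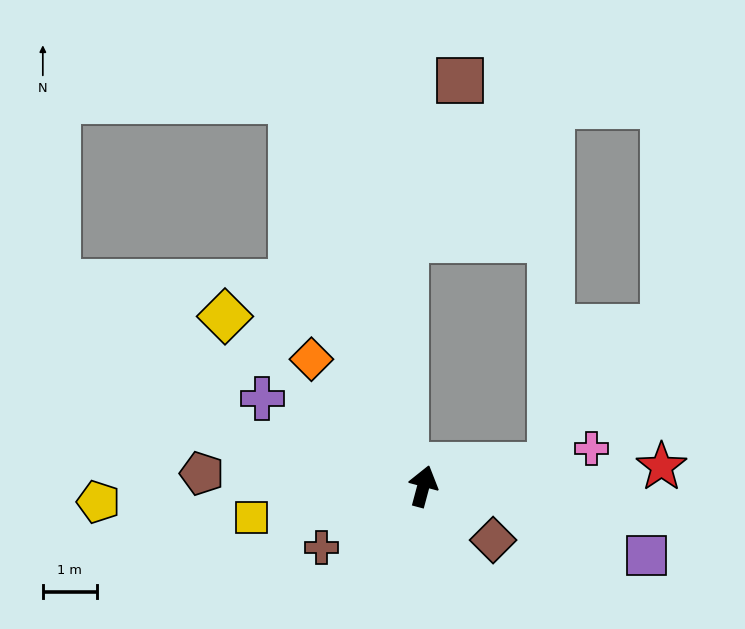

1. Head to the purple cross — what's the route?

turn left 76°, forward 3.4 m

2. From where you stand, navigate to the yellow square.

turn left 115°, forward 3.2 m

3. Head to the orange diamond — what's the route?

turn left 56°, forward 3.1 m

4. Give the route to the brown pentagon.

turn left 102°, forward 4.1 m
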